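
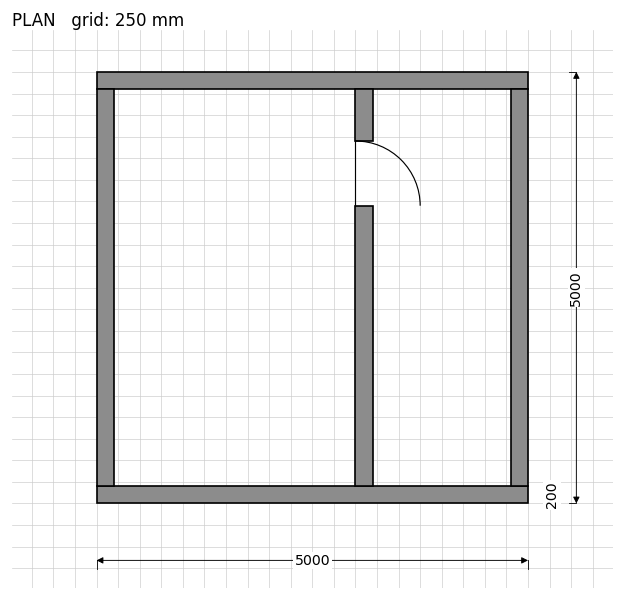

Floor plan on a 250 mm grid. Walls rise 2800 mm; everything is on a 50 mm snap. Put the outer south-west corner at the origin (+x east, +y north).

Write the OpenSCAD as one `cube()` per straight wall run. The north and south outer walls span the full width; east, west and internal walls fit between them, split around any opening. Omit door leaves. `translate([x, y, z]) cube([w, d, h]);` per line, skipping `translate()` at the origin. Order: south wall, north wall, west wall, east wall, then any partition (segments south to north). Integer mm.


cube([5000, 200, 2800]);
translate([0, 4800, 0]) cube([5000, 200, 2800]);
translate([0, 200, 0]) cube([200, 4600, 2800]);
translate([4800, 200, 0]) cube([200, 4600, 2800]);
translate([3000, 200, 0]) cube([200, 3250, 2800]);
translate([3000, 4200, 0]) cube([200, 600, 2800]);


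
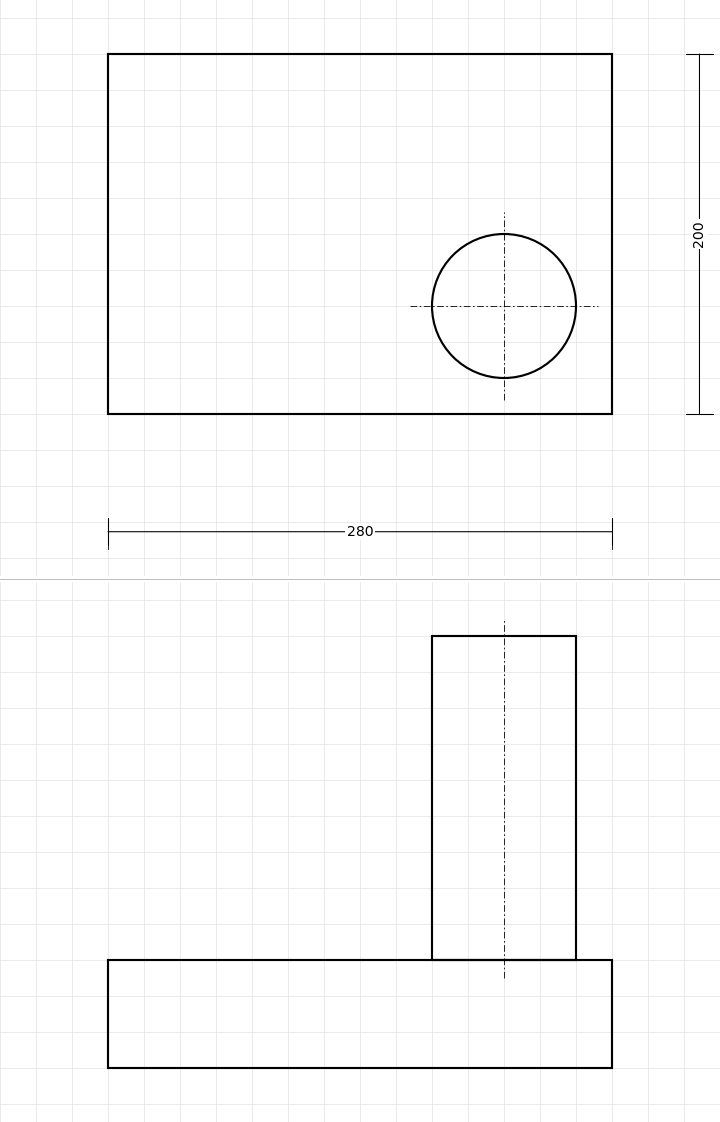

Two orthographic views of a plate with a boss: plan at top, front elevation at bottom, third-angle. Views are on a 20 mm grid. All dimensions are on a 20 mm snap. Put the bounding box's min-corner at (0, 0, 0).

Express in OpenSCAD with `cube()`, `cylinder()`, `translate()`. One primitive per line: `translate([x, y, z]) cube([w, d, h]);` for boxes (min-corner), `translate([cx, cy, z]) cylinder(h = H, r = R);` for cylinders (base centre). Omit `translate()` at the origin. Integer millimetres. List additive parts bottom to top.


cube([280, 200, 60]);
translate([220, 60, 60]) cylinder(h = 180, r = 40);


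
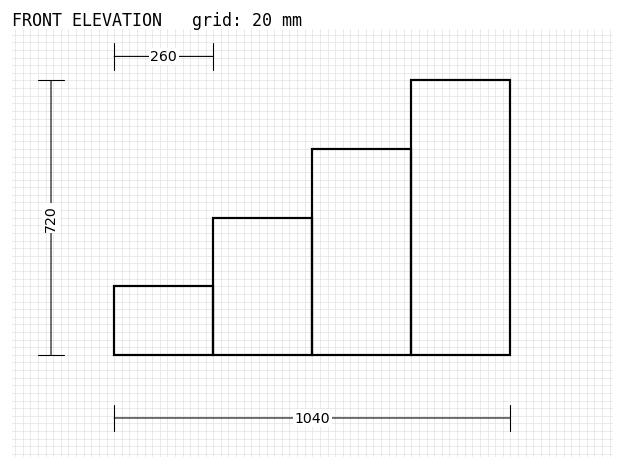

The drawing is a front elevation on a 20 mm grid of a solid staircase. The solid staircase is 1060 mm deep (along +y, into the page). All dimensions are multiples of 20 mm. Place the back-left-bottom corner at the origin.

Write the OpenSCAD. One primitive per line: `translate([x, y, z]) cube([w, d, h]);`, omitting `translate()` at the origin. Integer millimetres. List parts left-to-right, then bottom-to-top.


cube([260, 1060, 180]);
translate([260, 0, 0]) cube([260, 1060, 360]);
translate([520, 0, 0]) cube([260, 1060, 540]);
translate([780, 0, 0]) cube([260, 1060, 720]);


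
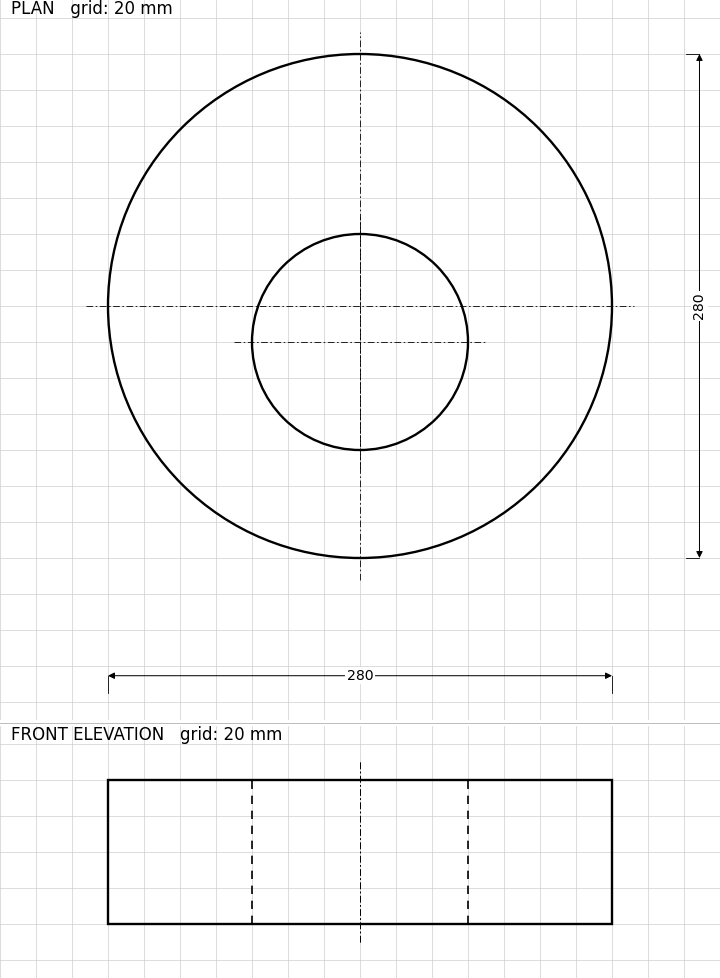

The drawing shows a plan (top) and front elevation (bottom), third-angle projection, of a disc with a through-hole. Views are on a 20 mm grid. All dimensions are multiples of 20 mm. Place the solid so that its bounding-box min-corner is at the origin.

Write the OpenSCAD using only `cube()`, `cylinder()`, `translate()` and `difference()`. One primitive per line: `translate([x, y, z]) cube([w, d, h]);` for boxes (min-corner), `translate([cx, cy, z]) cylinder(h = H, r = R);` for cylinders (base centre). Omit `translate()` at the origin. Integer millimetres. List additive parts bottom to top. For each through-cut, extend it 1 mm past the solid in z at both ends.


difference() {
  translate([140, 140, 0]) cylinder(h = 80, r = 140);
  translate([140, 120, -1]) cylinder(h = 82, r = 60);
}


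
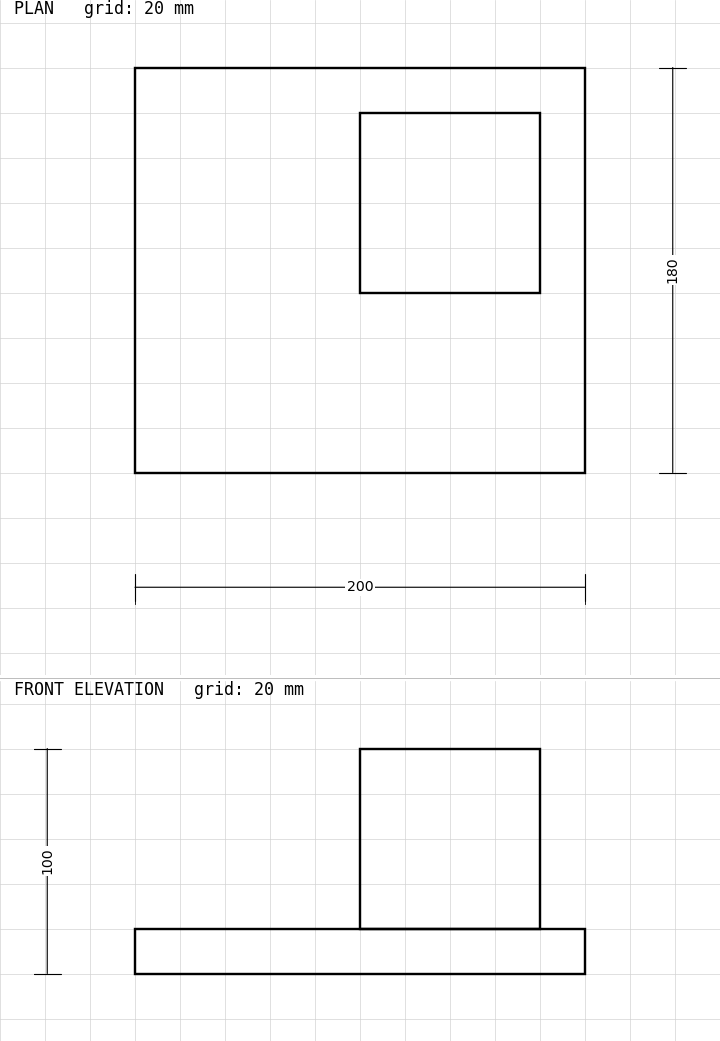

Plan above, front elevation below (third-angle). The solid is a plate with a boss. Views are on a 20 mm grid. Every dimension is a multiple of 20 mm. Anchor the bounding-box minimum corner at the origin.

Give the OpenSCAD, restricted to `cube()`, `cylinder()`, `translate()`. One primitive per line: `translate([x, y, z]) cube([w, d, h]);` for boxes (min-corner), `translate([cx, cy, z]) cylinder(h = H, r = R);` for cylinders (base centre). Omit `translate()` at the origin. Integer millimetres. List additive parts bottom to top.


cube([200, 180, 20]);
translate([100, 80, 20]) cube([80, 80, 80]);


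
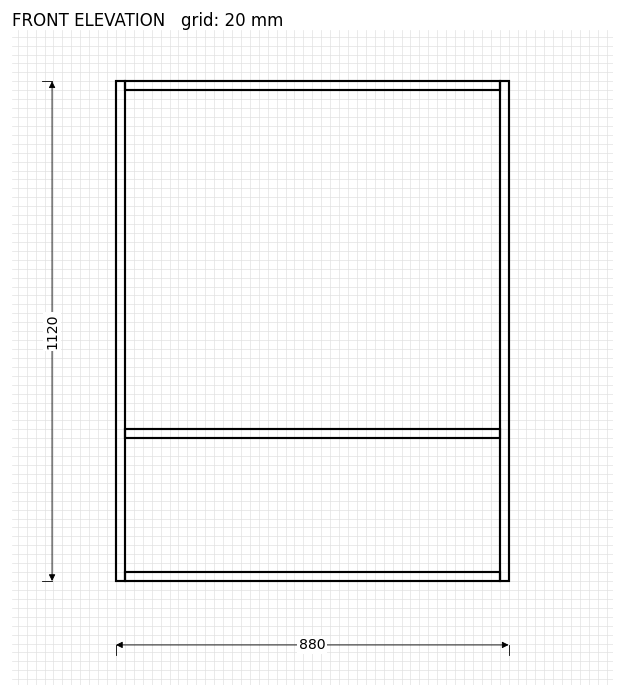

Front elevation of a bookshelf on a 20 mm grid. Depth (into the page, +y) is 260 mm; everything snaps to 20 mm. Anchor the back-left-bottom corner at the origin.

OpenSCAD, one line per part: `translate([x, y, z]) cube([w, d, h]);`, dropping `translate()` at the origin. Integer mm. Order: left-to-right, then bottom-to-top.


cube([20, 260, 1120]);
translate([20, 0, 0]) cube([840, 260, 20]);
translate([20, 0, 320]) cube([840, 260, 20]);
translate([20, 0, 1100]) cube([840, 260, 20]);
translate([860, 0, 0]) cube([20, 260, 1120]);


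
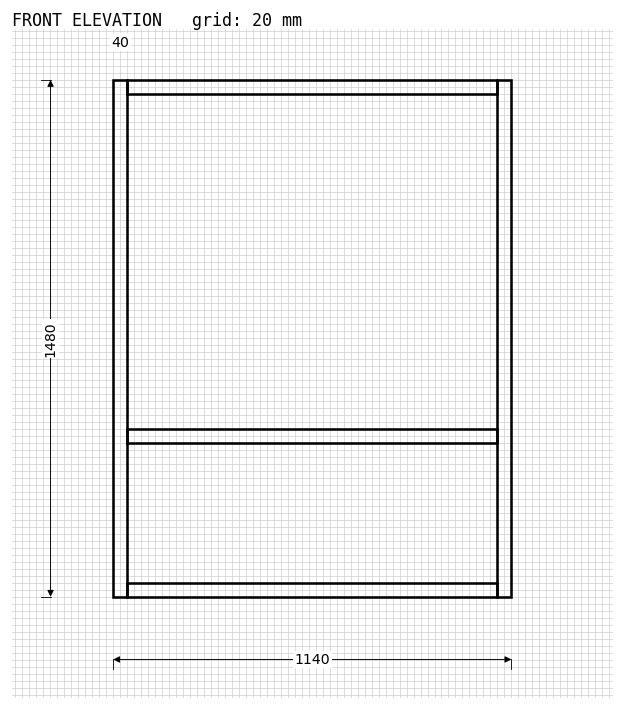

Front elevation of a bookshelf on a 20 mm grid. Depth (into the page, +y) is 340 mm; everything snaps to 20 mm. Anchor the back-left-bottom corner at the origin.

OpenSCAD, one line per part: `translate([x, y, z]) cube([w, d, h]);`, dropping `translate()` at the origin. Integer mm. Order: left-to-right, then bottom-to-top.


cube([40, 340, 1480]);
translate([40, 0, 0]) cube([1060, 340, 40]);
translate([40, 0, 440]) cube([1060, 340, 40]);
translate([40, 0, 1440]) cube([1060, 340, 40]);
translate([1100, 0, 0]) cube([40, 340, 1480]);


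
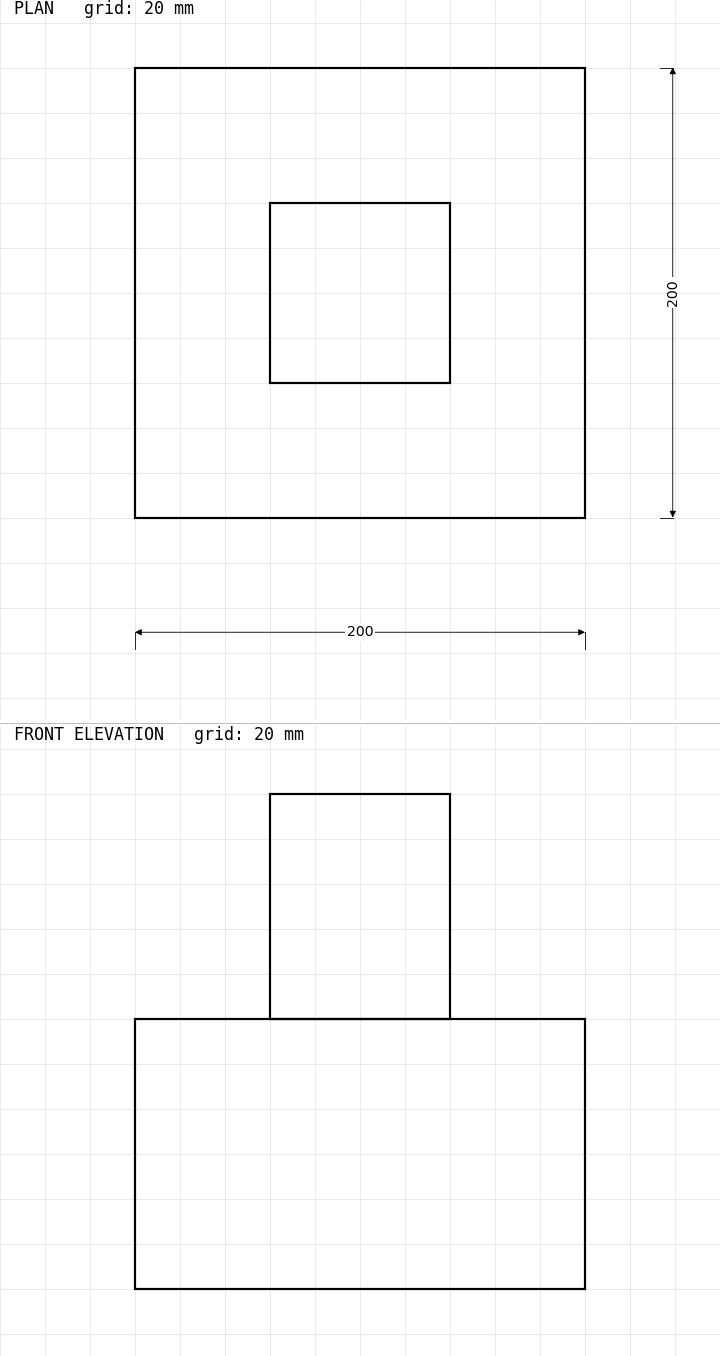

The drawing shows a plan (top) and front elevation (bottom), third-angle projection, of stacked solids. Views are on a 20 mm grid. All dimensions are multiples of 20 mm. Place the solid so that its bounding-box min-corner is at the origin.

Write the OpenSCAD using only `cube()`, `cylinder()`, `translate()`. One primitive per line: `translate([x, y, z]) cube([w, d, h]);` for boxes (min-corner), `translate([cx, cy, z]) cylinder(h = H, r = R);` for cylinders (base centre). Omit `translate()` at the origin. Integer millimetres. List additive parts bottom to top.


cube([200, 200, 120]);
translate([60, 60, 120]) cube([80, 80, 100]);


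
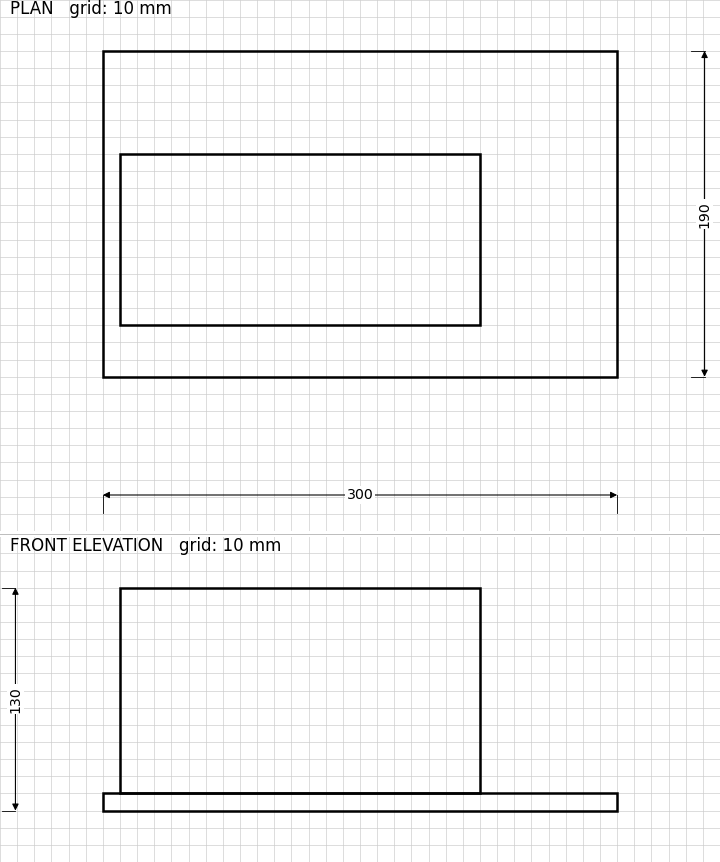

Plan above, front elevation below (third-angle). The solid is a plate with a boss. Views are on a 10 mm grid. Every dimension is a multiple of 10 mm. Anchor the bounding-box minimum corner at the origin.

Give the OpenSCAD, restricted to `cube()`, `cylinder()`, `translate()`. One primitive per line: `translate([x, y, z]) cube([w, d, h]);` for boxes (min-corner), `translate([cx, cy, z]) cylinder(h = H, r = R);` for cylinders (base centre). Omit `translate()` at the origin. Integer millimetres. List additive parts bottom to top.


cube([300, 190, 10]);
translate([10, 30, 10]) cube([210, 100, 120]);


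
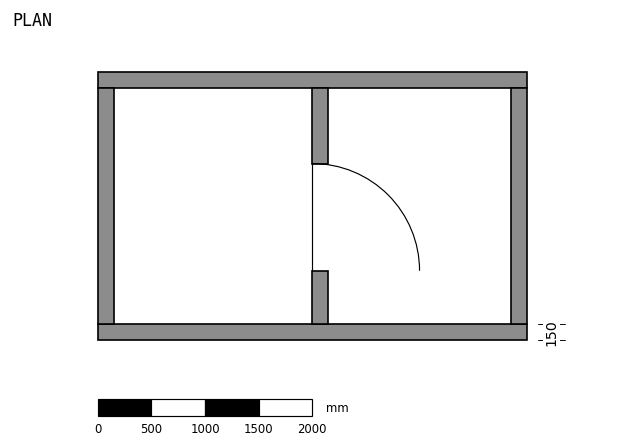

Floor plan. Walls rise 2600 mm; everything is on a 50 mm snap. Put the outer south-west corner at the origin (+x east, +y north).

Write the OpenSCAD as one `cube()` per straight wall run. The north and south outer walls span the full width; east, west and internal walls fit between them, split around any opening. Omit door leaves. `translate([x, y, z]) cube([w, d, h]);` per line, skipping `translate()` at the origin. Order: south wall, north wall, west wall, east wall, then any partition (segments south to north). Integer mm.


cube([4000, 150, 2600]);
translate([0, 2350, 0]) cube([4000, 150, 2600]);
translate([0, 150, 0]) cube([150, 2200, 2600]);
translate([3850, 150, 0]) cube([150, 2200, 2600]);
translate([2000, 150, 0]) cube([150, 500, 2600]);
translate([2000, 1650, 0]) cube([150, 700, 2600]);


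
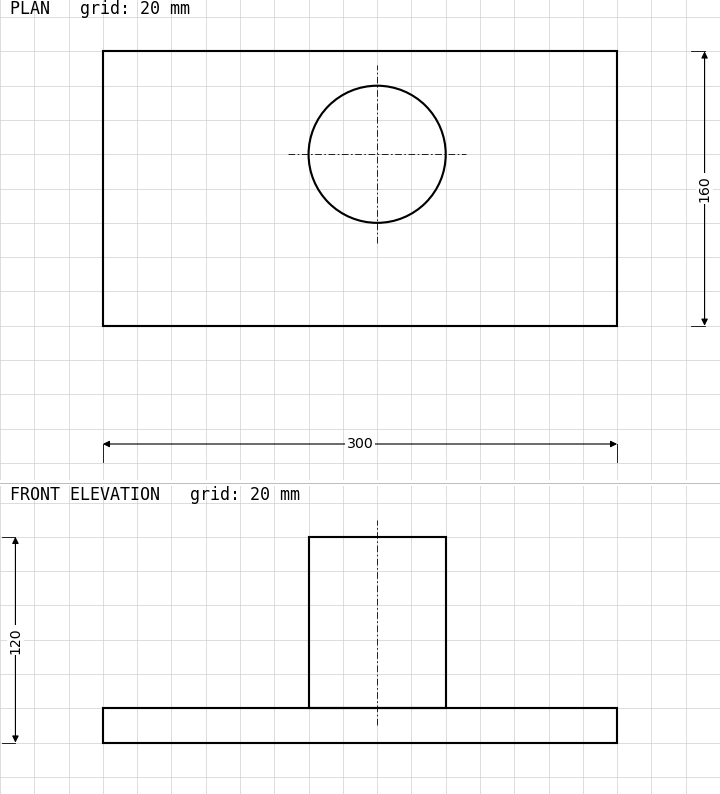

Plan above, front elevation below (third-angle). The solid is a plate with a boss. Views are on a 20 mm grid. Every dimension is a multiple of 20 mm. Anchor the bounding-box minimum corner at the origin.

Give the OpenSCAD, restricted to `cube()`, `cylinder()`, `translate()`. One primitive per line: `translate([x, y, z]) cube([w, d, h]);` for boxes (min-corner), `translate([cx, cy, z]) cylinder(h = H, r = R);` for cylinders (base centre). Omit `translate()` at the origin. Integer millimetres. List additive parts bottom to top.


cube([300, 160, 20]);
translate([160, 100, 20]) cylinder(h = 100, r = 40);


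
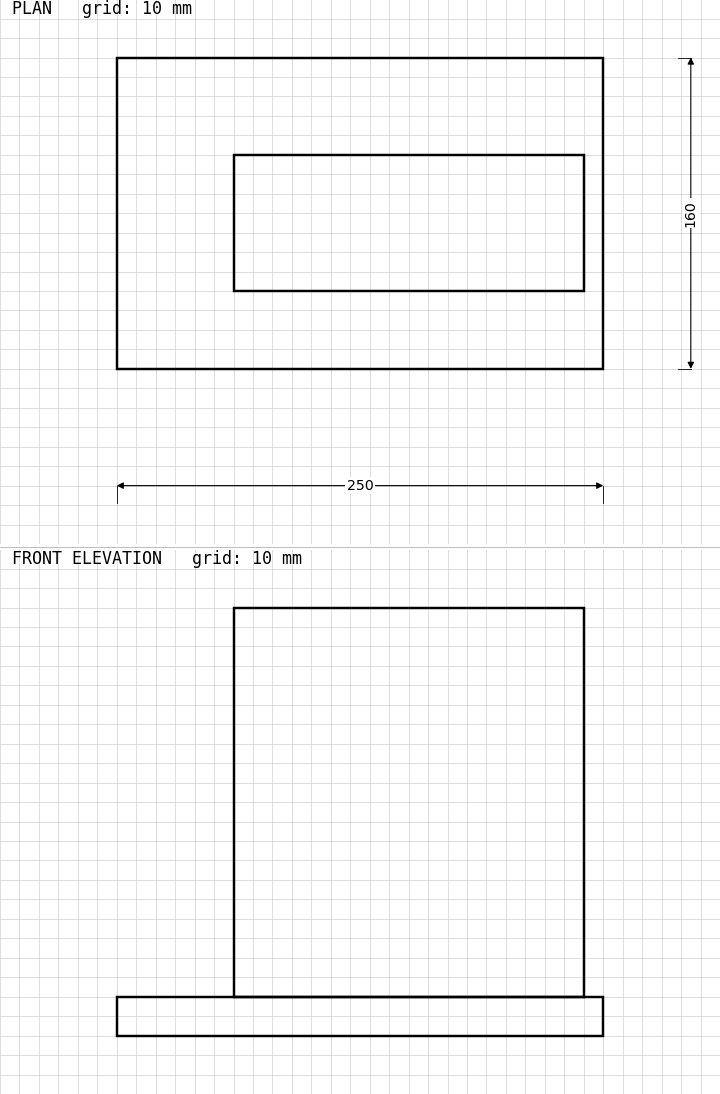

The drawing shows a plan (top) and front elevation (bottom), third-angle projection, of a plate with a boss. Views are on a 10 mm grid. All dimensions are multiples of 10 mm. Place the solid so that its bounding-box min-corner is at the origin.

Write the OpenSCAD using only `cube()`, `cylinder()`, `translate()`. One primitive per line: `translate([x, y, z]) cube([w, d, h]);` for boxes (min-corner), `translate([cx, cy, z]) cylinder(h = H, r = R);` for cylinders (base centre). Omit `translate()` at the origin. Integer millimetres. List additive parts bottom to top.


cube([250, 160, 20]);
translate([60, 40, 20]) cube([180, 70, 200]);


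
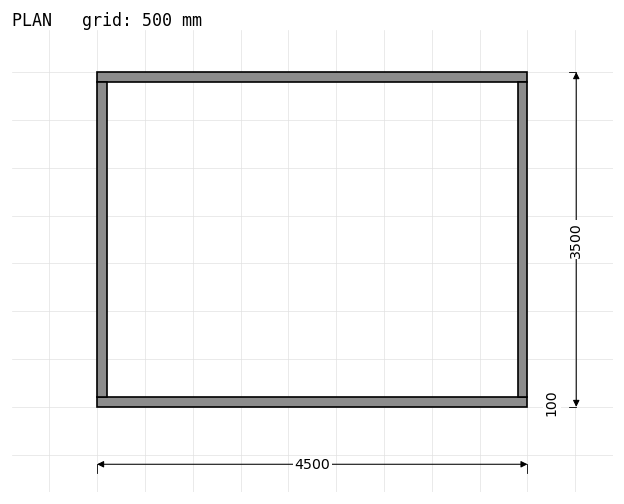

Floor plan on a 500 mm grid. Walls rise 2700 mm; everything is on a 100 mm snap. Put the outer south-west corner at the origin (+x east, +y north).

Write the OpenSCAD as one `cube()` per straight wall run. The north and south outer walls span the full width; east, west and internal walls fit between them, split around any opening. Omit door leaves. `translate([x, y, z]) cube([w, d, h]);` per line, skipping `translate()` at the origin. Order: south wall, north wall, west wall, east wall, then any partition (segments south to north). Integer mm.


cube([4500, 100, 2700]);
translate([0, 3400, 0]) cube([4500, 100, 2700]);
translate([0, 100, 0]) cube([100, 3300, 2700]);
translate([4400, 100, 0]) cube([100, 3300, 2700]);


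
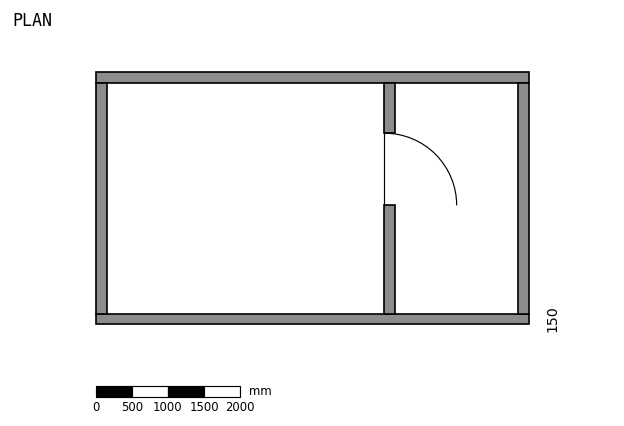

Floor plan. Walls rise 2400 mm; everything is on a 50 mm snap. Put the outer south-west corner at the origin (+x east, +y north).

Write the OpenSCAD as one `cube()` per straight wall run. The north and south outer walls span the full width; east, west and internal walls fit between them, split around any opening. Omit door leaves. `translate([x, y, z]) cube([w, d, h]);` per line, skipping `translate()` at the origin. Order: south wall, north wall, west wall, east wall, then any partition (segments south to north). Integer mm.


cube([6000, 150, 2400]);
translate([0, 3350, 0]) cube([6000, 150, 2400]);
translate([0, 150, 0]) cube([150, 3200, 2400]);
translate([5850, 150, 0]) cube([150, 3200, 2400]);
translate([4000, 150, 0]) cube([150, 1500, 2400]);
translate([4000, 2650, 0]) cube([150, 700, 2400]);


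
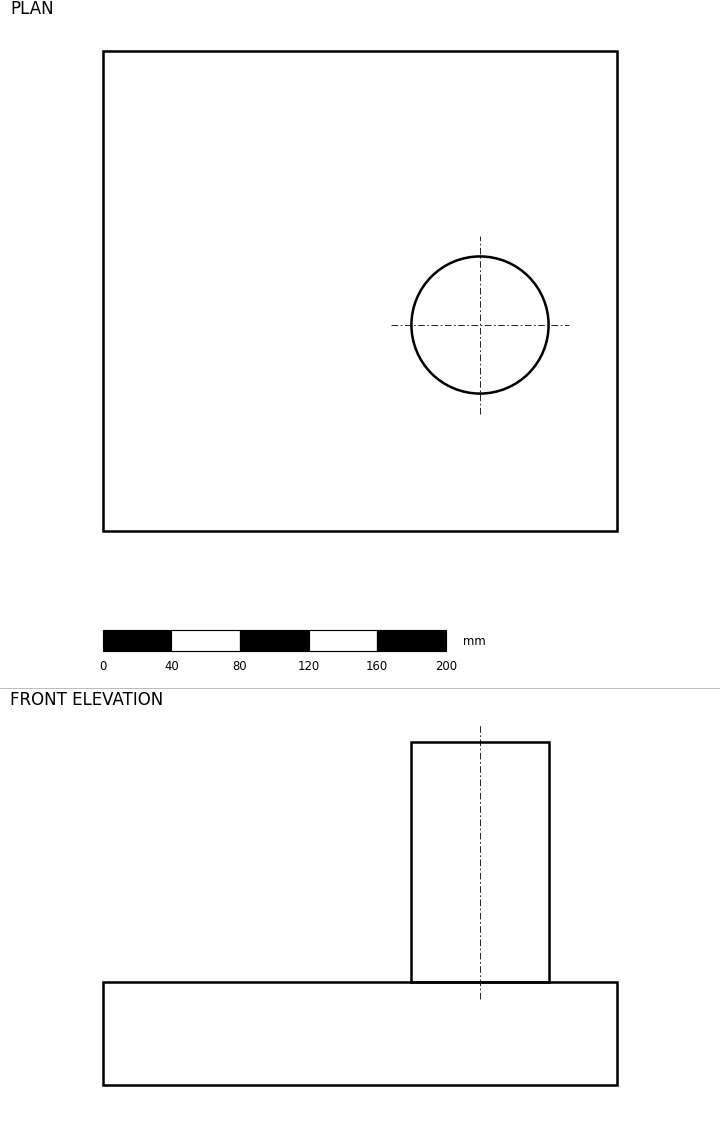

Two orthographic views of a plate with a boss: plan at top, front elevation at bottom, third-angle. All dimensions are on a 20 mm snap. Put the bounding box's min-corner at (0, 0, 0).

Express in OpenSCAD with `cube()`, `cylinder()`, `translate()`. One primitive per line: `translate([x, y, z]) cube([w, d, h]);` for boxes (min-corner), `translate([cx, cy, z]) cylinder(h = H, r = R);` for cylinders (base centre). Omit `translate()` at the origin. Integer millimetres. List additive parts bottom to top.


cube([300, 280, 60]);
translate([220, 120, 60]) cylinder(h = 140, r = 40);


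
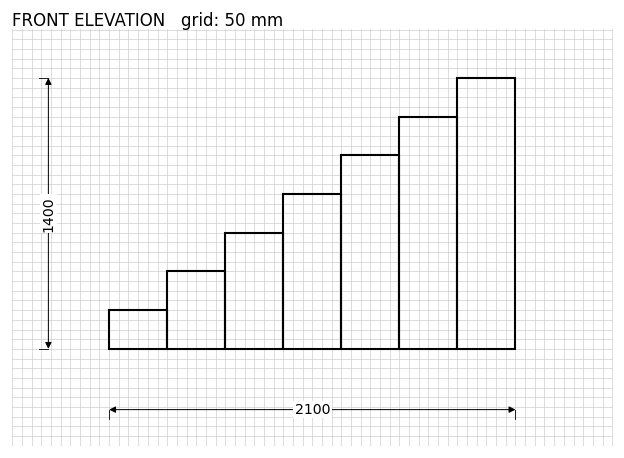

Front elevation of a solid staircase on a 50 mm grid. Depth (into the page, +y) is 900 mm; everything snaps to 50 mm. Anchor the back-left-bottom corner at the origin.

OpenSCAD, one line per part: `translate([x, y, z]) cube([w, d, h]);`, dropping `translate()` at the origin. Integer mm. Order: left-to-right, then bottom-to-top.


cube([300, 900, 200]);
translate([300, 0, 0]) cube([300, 900, 400]);
translate([600, 0, 0]) cube([300, 900, 600]);
translate([900, 0, 0]) cube([300, 900, 800]);
translate([1200, 0, 0]) cube([300, 900, 1000]);
translate([1500, 0, 0]) cube([300, 900, 1200]);
translate([1800, 0, 0]) cube([300, 900, 1400]);


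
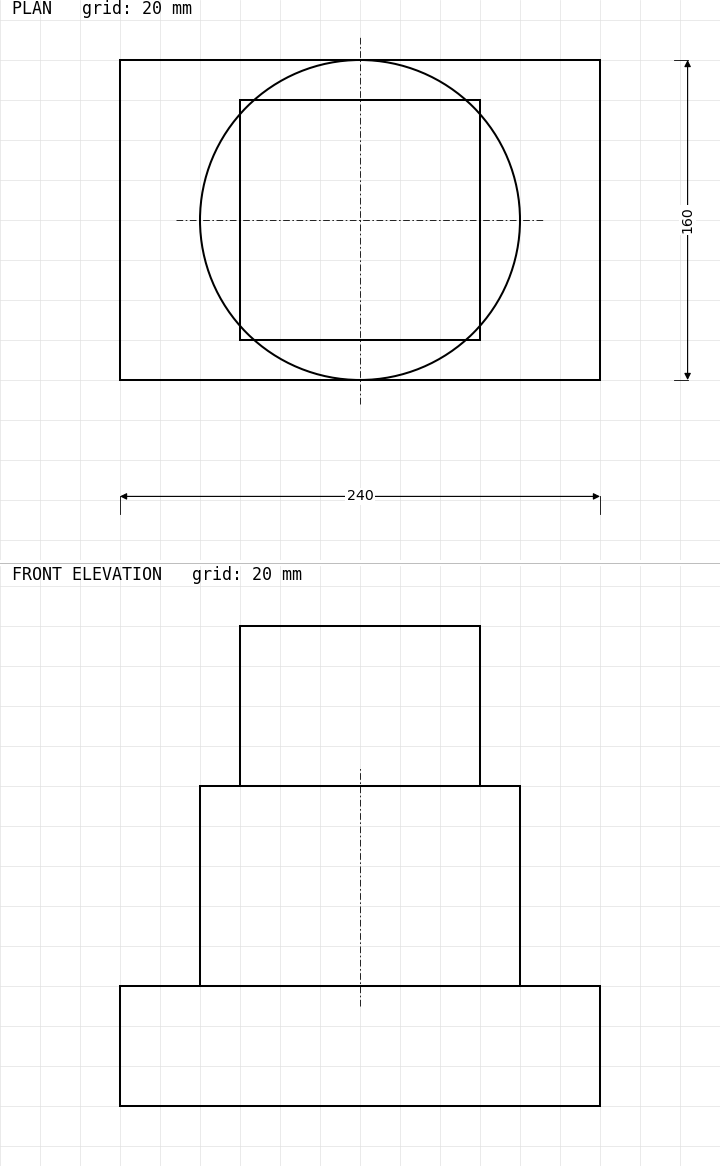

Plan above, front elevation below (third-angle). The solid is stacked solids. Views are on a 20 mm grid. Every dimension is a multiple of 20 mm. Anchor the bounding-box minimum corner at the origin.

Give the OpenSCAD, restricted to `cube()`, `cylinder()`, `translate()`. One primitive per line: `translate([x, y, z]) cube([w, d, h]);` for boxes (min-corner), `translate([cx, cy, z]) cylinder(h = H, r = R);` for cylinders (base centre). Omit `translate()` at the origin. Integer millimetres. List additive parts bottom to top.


cube([240, 160, 60]);
translate([120, 80, 60]) cylinder(h = 100, r = 80);
translate([60, 20, 160]) cube([120, 120, 80]);


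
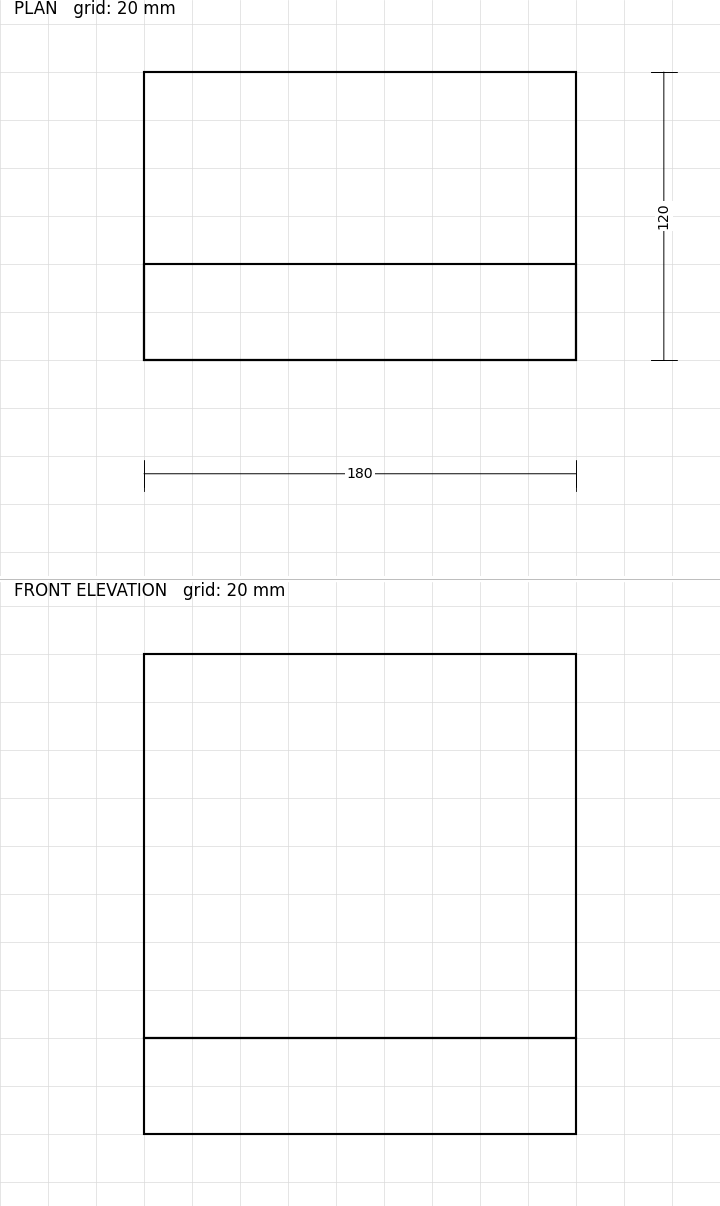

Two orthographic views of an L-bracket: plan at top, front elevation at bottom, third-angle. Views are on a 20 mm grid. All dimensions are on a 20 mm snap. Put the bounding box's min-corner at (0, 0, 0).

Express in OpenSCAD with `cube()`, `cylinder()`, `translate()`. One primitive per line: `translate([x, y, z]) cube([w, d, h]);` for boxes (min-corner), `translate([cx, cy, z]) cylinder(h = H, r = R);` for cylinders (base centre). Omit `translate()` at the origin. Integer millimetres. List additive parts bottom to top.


cube([180, 120, 40]);
translate([0, 0, 40]) cube([180, 40, 160]);


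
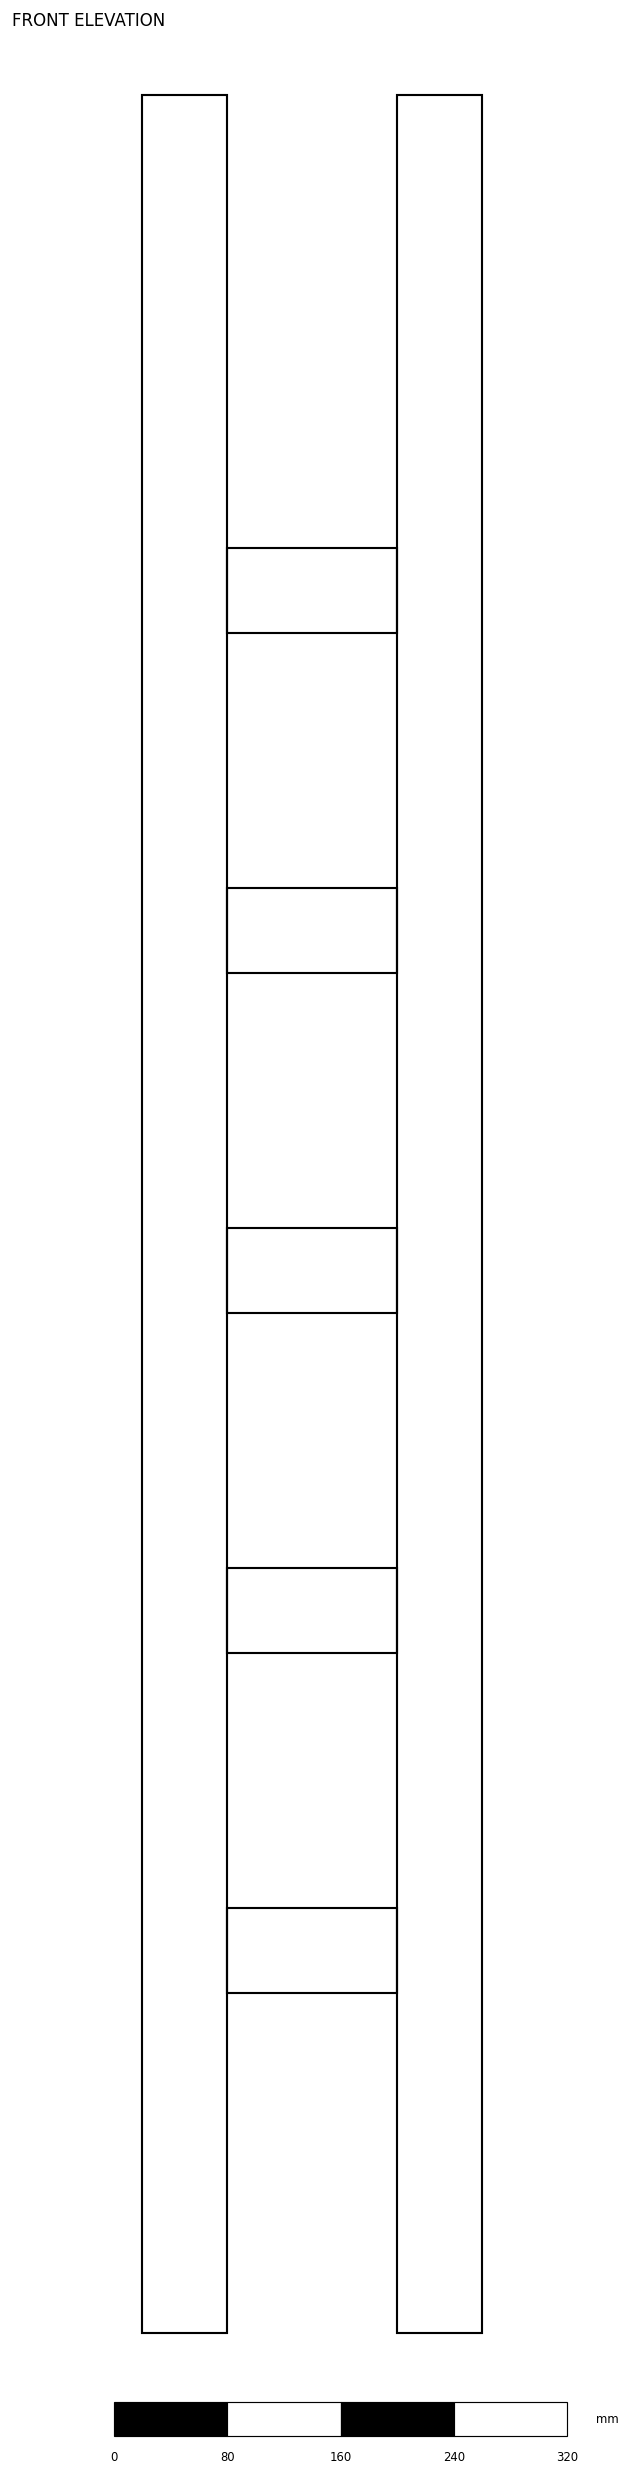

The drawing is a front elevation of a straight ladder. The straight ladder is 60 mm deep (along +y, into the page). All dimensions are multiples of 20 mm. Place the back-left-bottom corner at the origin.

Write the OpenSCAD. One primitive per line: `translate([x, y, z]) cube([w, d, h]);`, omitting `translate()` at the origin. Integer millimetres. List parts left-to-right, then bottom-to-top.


cube([60, 60, 1580]);
translate([60, 0, 240]) cube([120, 60, 60]);
translate([60, 0, 480]) cube([120, 60, 60]);
translate([60, 0, 720]) cube([120, 60, 60]);
translate([60, 0, 960]) cube([120, 60, 60]);
translate([60, 0, 1200]) cube([120, 60, 60]);
translate([180, 0, 0]) cube([60, 60, 1580]);


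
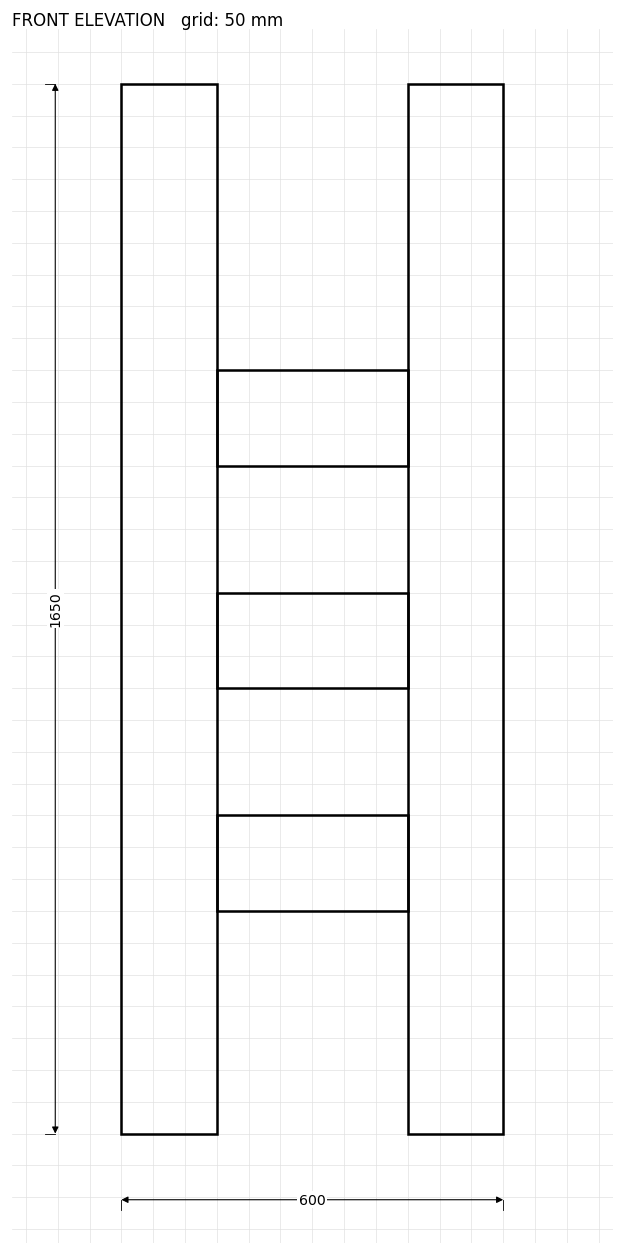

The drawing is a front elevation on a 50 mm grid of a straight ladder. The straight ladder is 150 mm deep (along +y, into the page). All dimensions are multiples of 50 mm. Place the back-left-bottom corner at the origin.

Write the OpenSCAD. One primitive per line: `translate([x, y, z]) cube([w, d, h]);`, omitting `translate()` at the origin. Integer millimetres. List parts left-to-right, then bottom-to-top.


cube([150, 150, 1650]);
translate([150, 0, 350]) cube([300, 150, 150]);
translate([150, 0, 700]) cube([300, 150, 150]);
translate([150, 0, 1050]) cube([300, 150, 150]);
translate([450, 0, 0]) cube([150, 150, 1650]);


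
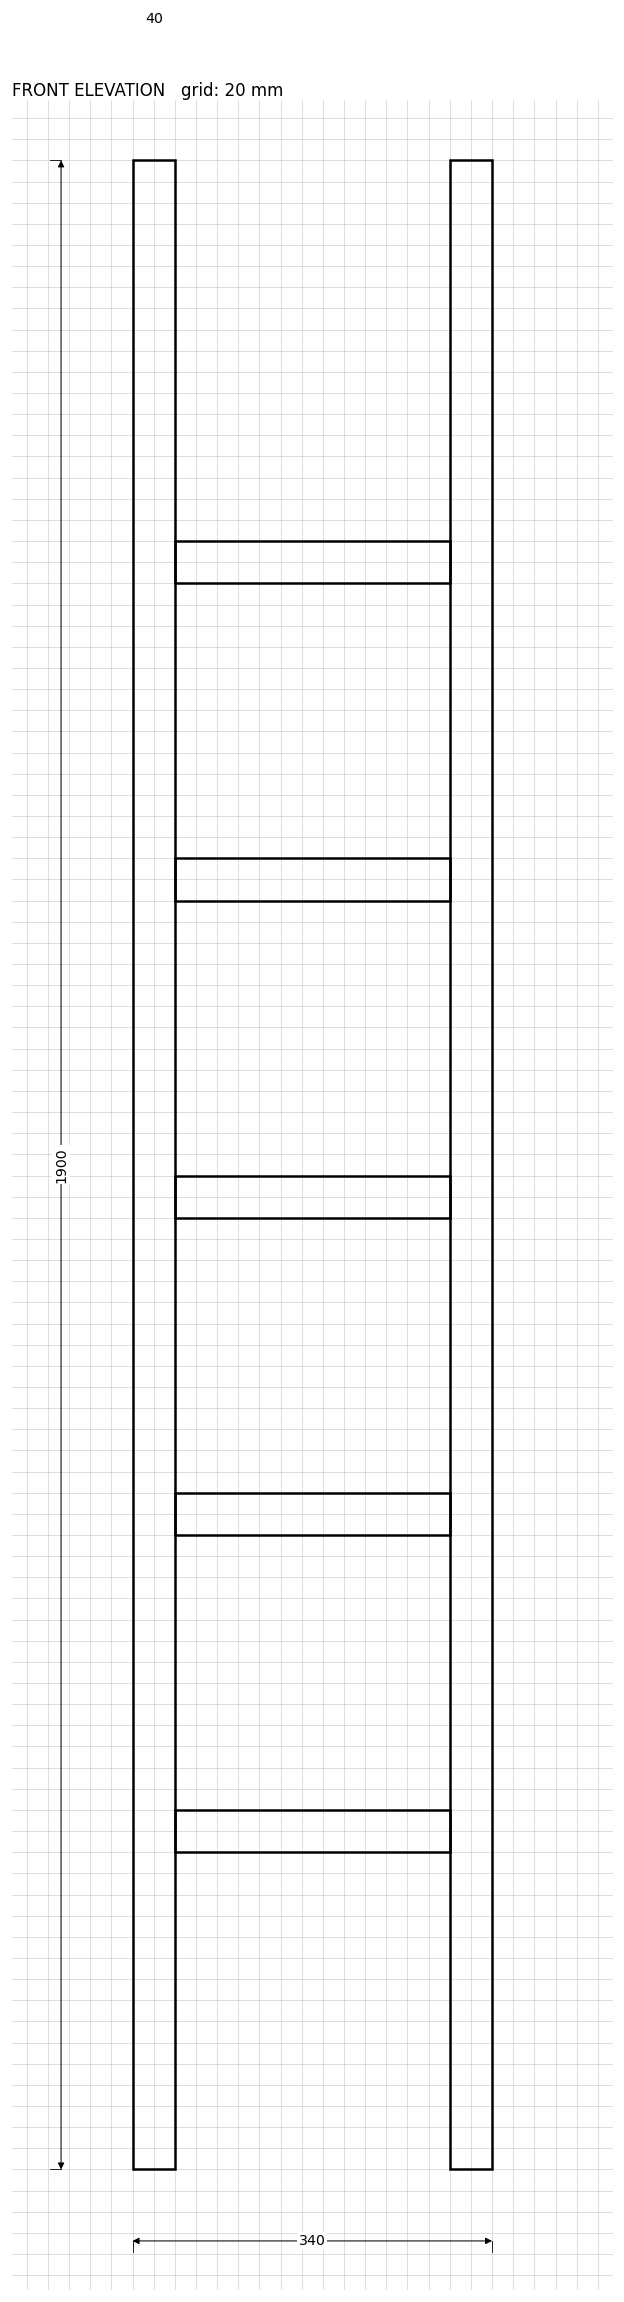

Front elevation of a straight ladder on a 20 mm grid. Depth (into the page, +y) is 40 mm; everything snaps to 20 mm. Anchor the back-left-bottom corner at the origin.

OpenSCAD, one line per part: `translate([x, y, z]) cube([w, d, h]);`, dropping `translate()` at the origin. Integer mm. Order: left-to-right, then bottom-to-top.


cube([40, 40, 1900]);
translate([40, 0, 300]) cube([260, 40, 40]);
translate([40, 0, 600]) cube([260, 40, 40]);
translate([40, 0, 900]) cube([260, 40, 40]);
translate([40, 0, 1200]) cube([260, 40, 40]);
translate([40, 0, 1500]) cube([260, 40, 40]);
translate([300, 0, 0]) cube([40, 40, 1900]);


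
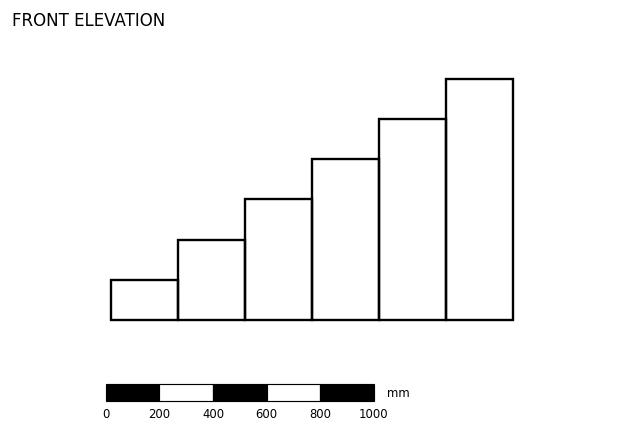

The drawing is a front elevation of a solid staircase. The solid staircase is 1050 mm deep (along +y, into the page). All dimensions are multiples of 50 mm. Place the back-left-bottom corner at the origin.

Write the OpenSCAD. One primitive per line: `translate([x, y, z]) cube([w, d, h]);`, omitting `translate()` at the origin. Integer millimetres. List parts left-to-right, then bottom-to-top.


cube([250, 1050, 150]);
translate([250, 0, 0]) cube([250, 1050, 300]);
translate([500, 0, 0]) cube([250, 1050, 450]);
translate([750, 0, 0]) cube([250, 1050, 600]);
translate([1000, 0, 0]) cube([250, 1050, 750]);
translate([1250, 0, 0]) cube([250, 1050, 900]);


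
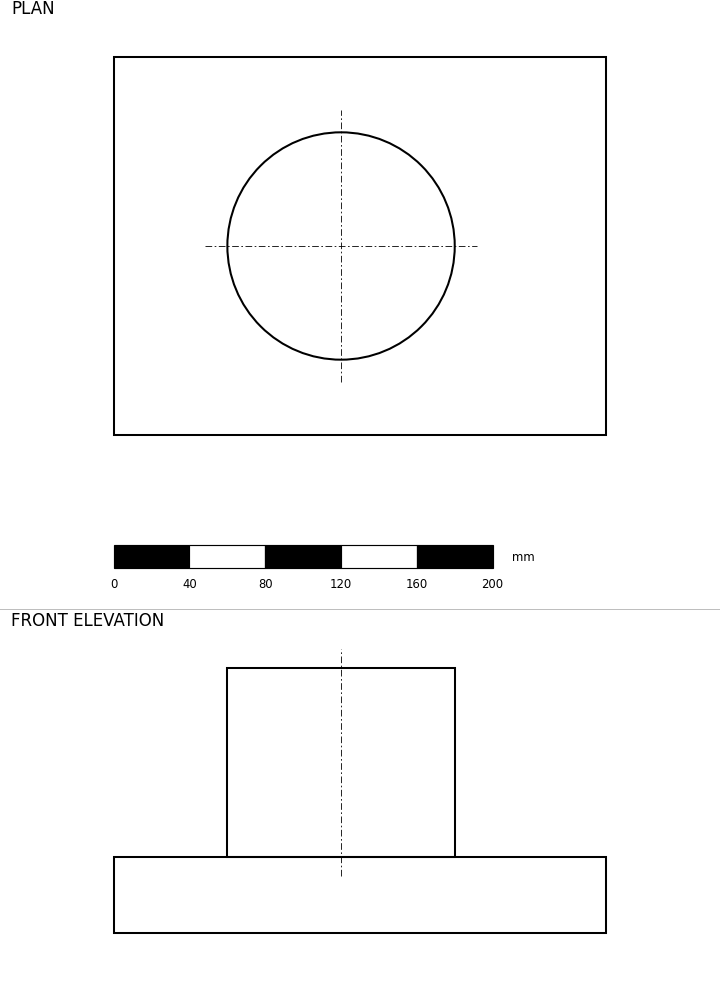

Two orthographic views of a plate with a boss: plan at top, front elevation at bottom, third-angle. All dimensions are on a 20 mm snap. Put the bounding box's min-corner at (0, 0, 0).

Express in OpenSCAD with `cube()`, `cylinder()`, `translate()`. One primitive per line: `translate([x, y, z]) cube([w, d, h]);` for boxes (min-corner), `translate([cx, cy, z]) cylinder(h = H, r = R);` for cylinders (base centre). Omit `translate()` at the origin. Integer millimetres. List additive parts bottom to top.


cube([260, 200, 40]);
translate([120, 100, 40]) cylinder(h = 100, r = 60);


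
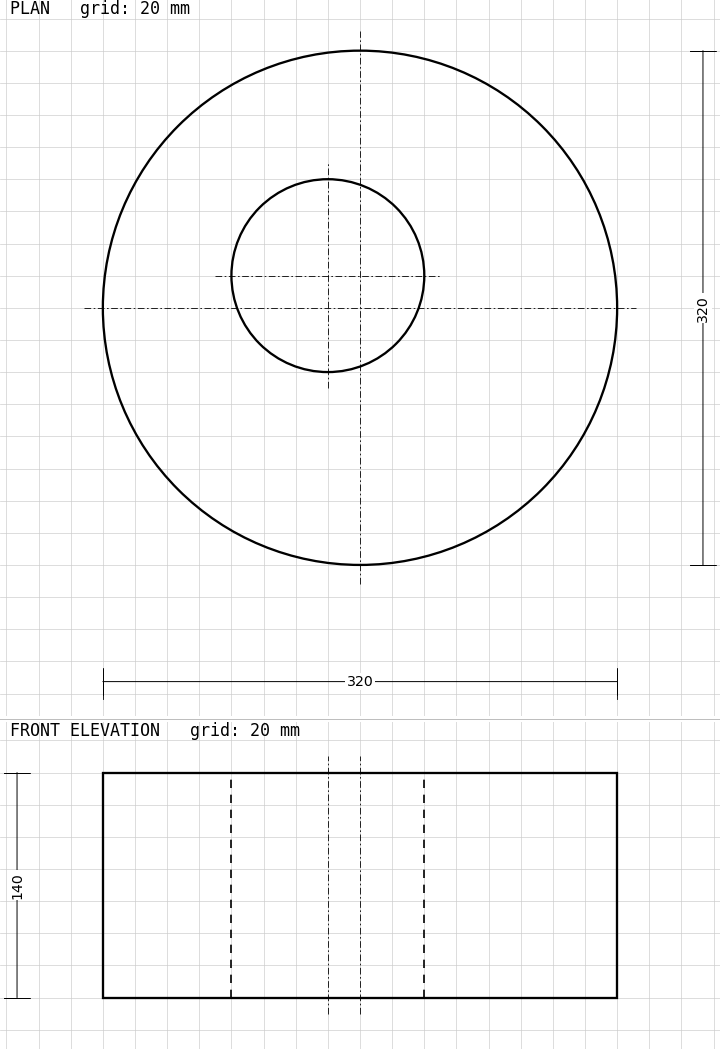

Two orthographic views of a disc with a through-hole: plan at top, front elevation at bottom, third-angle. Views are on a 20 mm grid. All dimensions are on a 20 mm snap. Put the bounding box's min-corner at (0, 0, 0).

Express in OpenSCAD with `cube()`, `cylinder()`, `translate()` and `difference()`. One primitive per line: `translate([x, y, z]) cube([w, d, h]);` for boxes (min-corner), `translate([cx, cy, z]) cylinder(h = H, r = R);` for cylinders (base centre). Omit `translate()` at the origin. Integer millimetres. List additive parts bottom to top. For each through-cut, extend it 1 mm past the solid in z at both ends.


difference() {
  translate([160, 160, 0]) cylinder(h = 140, r = 160);
  translate([140, 180, -1]) cylinder(h = 142, r = 60);
}


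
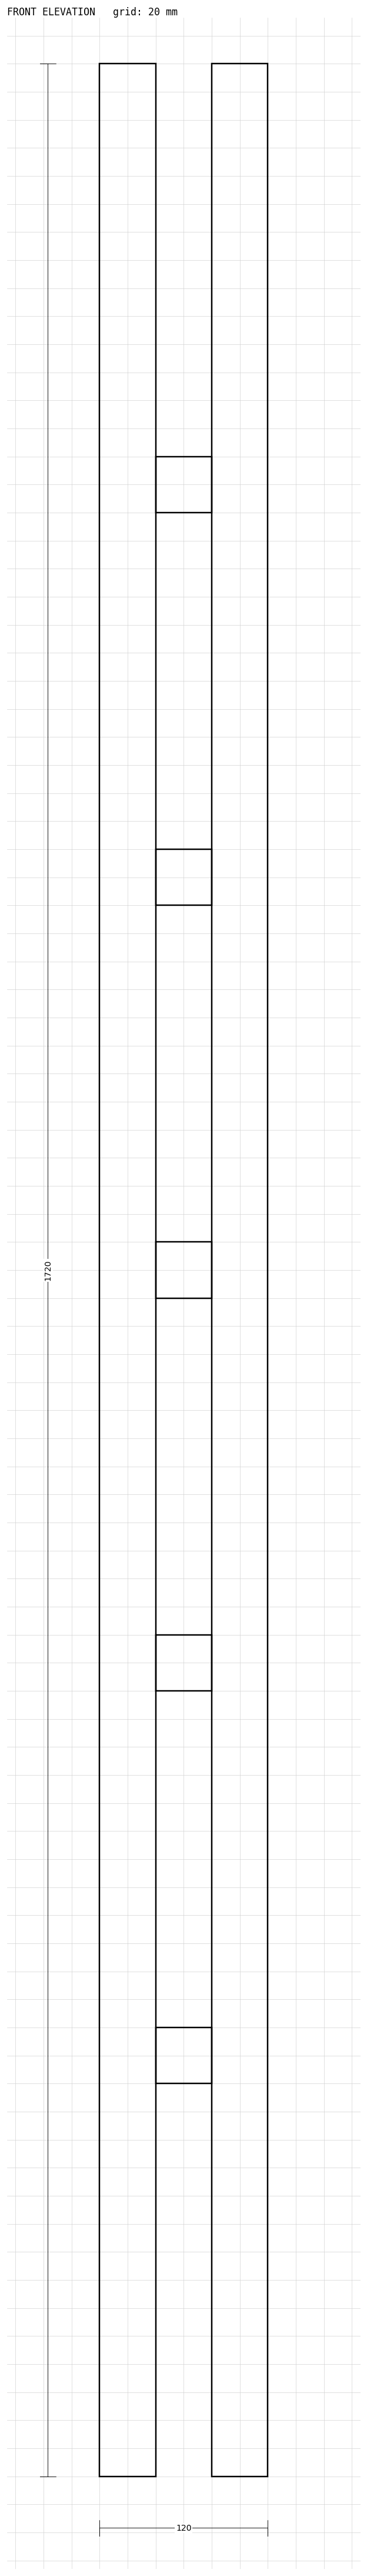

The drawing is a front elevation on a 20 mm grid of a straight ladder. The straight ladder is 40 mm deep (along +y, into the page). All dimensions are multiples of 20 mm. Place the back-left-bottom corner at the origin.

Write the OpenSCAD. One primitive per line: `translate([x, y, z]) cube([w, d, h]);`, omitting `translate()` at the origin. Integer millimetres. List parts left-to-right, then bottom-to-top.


cube([40, 40, 1720]);
translate([40, 0, 280]) cube([40, 40, 40]);
translate([40, 0, 560]) cube([40, 40, 40]);
translate([40, 0, 840]) cube([40, 40, 40]);
translate([40, 0, 1120]) cube([40, 40, 40]);
translate([40, 0, 1400]) cube([40, 40, 40]);
translate([80, 0, 0]) cube([40, 40, 1720]);


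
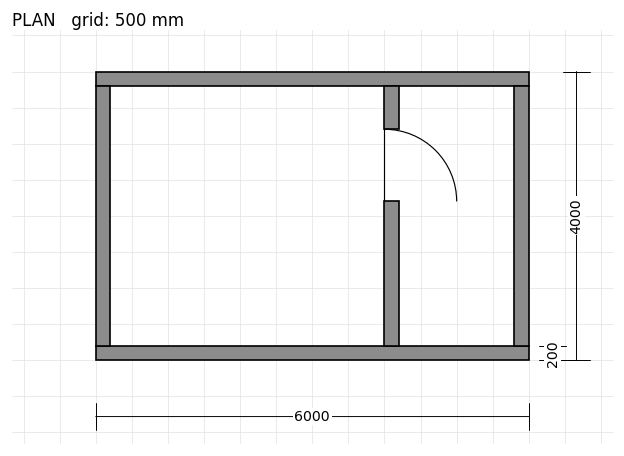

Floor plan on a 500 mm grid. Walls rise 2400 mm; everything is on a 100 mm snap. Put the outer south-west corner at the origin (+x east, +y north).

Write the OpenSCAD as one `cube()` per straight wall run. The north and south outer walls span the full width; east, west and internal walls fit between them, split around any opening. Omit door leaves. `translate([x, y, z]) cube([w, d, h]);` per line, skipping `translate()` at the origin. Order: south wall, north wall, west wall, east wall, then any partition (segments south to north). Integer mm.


cube([6000, 200, 2400]);
translate([0, 3800, 0]) cube([6000, 200, 2400]);
translate([0, 200, 0]) cube([200, 3600, 2400]);
translate([5800, 200, 0]) cube([200, 3600, 2400]);
translate([4000, 200, 0]) cube([200, 2000, 2400]);
translate([4000, 3200, 0]) cube([200, 600, 2400]);


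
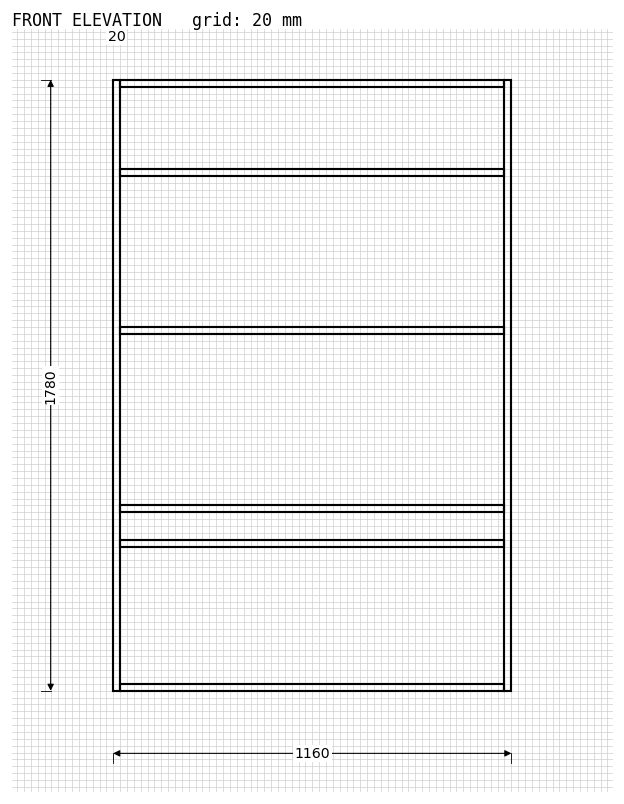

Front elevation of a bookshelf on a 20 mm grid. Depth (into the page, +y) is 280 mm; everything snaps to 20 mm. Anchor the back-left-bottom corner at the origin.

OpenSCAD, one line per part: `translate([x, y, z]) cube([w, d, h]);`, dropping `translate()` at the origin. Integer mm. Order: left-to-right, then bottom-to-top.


cube([20, 280, 1780]);
translate([20, 0, 0]) cube([1120, 280, 20]);
translate([20, 0, 420]) cube([1120, 280, 20]);
translate([20, 0, 520]) cube([1120, 280, 20]);
translate([20, 0, 1040]) cube([1120, 280, 20]);
translate([20, 0, 1500]) cube([1120, 280, 20]);
translate([20, 0, 1760]) cube([1120, 280, 20]);
translate([1140, 0, 0]) cube([20, 280, 1780]);


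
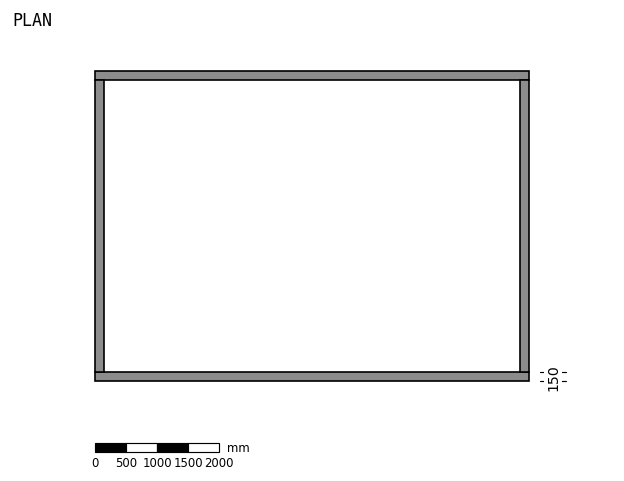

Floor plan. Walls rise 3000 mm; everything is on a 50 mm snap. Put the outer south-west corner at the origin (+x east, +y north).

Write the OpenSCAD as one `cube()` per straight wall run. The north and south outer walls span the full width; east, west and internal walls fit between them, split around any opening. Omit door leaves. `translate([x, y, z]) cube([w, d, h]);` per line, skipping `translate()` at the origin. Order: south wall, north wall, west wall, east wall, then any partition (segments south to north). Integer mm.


cube([7000, 150, 3000]);
translate([0, 4850, 0]) cube([7000, 150, 3000]);
translate([0, 150, 0]) cube([150, 4700, 3000]);
translate([6850, 150, 0]) cube([150, 4700, 3000]);


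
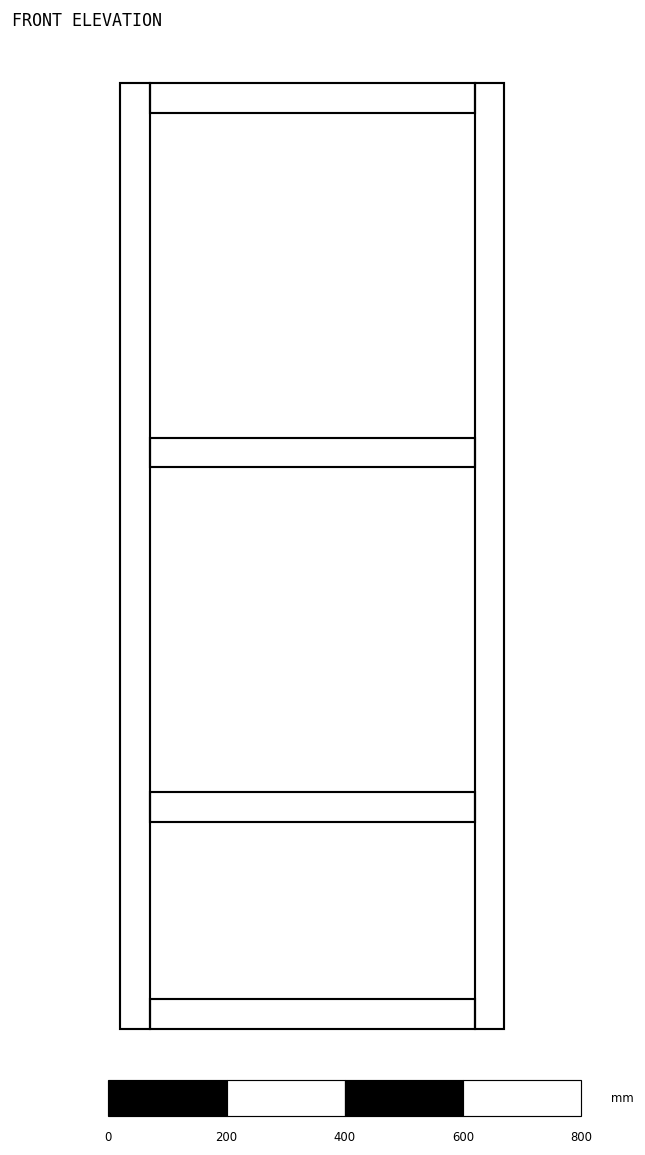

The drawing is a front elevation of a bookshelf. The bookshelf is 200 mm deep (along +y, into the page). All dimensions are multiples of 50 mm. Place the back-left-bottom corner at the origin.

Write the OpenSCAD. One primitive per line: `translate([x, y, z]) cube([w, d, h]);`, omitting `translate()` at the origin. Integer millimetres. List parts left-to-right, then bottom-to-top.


cube([50, 200, 1600]);
translate([50, 0, 0]) cube([550, 200, 50]);
translate([50, 0, 350]) cube([550, 200, 50]);
translate([50, 0, 950]) cube([550, 200, 50]);
translate([50, 0, 1550]) cube([550, 200, 50]);
translate([600, 0, 0]) cube([50, 200, 1600]);


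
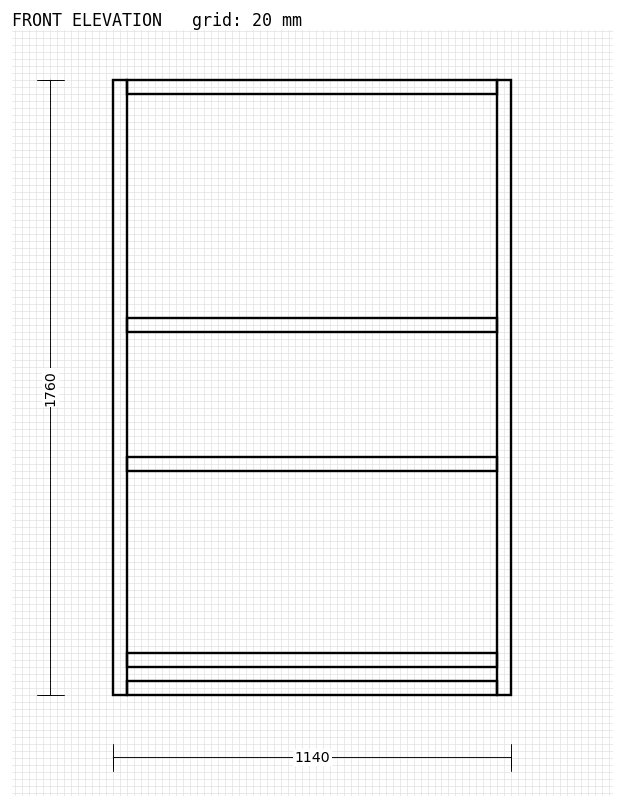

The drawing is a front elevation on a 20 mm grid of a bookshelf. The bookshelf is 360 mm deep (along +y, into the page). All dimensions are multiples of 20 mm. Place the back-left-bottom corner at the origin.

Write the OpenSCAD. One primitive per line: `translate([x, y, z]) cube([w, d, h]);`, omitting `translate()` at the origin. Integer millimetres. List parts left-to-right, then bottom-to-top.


cube([40, 360, 1760]);
translate([40, 0, 0]) cube([1060, 360, 40]);
translate([40, 0, 80]) cube([1060, 360, 40]);
translate([40, 0, 640]) cube([1060, 360, 40]);
translate([40, 0, 1040]) cube([1060, 360, 40]);
translate([40, 0, 1720]) cube([1060, 360, 40]);
translate([1100, 0, 0]) cube([40, 360, 1760]);


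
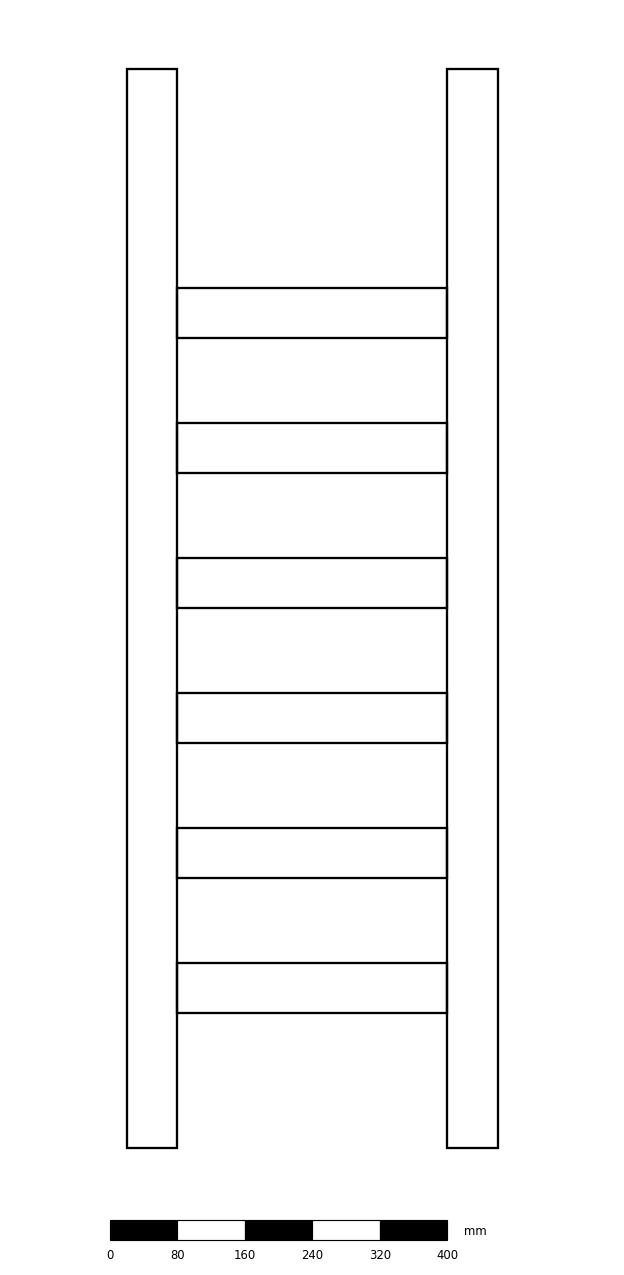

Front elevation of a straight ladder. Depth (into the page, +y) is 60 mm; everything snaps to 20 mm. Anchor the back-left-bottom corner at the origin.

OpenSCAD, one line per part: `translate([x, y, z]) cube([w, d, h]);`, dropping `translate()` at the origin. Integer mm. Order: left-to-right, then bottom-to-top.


cube([60, 60, 1280]);
translate([60, 0, 160]) cube([320, 60, 60]);
translate([60, 0, 320]) cube([320, 60, 60]);
translate([60, 0, 480]) cube([320, 60, 60]);
translate([60, 0, 640]) cube([320, 60, 60]);
translate([60, 0, 800]) cube([320, 60, 60]);
translate([60, 0, 960]) cube([320, 60, 60]);
translate([380, 0, 0]) cube([60, 60, 1280]);


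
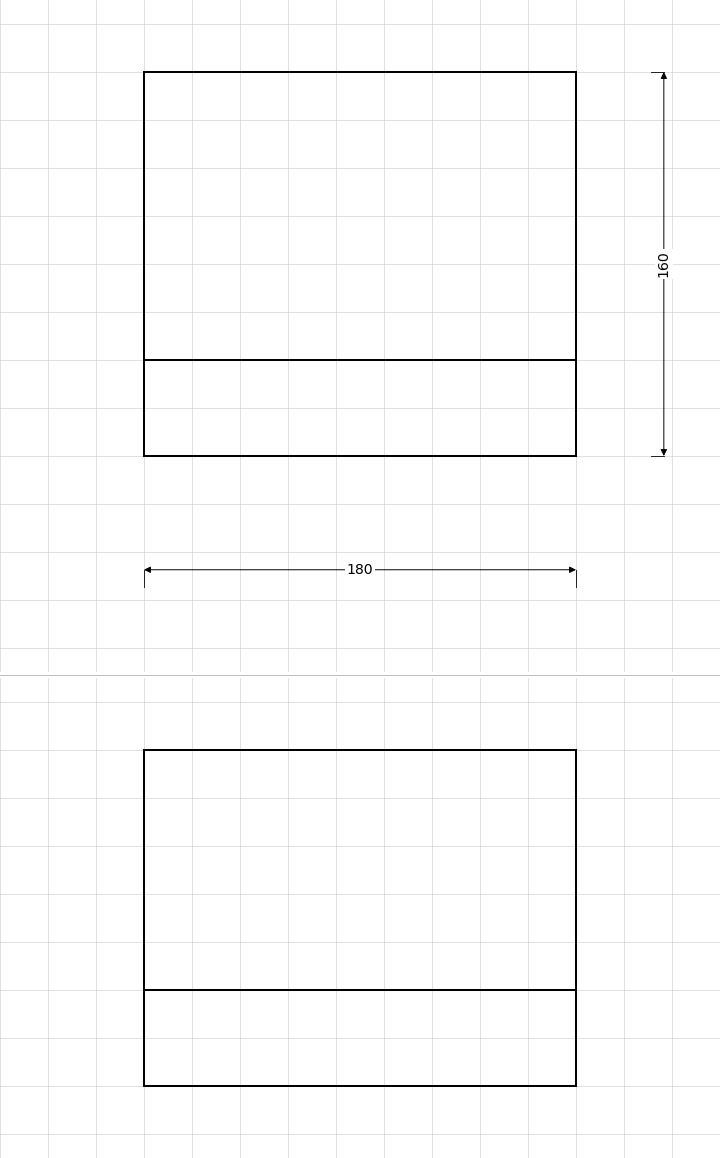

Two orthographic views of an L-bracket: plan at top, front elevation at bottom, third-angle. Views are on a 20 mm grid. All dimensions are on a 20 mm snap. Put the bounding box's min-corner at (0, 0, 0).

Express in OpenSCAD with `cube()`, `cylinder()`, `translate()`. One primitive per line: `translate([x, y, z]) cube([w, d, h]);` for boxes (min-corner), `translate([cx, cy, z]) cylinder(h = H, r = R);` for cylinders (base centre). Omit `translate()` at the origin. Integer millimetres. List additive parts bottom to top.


cube([180, 160, 40]);
translate([0, 0, 40]) cube([180, 40, 100]);


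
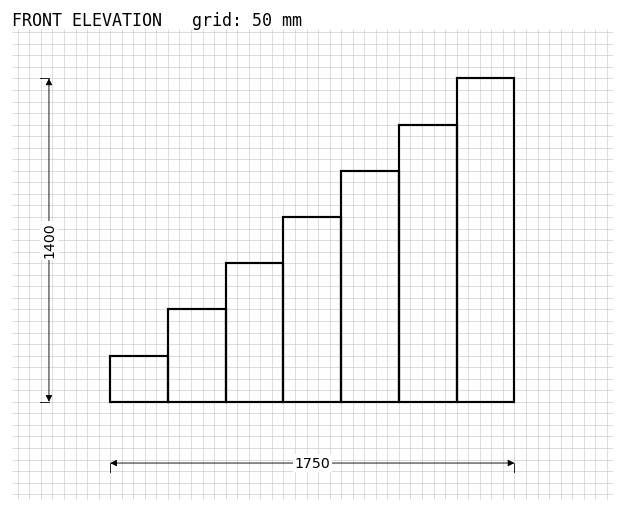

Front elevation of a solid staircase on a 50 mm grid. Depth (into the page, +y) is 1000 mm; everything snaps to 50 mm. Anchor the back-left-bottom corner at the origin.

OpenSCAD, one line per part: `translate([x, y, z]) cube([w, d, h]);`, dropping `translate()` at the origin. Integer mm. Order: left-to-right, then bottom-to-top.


cube([250, 1000, 200]);
translate([250, 0, 0]) cube([250, 1000, 400]);
translate([500, 0, 0]) cube([250, 1000, 600]);
translate([750, 0, 0]) cube([250, 1000, 800]);
translate([1000, 0, 0]) cube([250, 1000, 1000]);
translate([1250, 0, 0]) cube([250, 1000, 1200]);
translate([1500, 0, 0]) cube([250, 1000, 1400]);


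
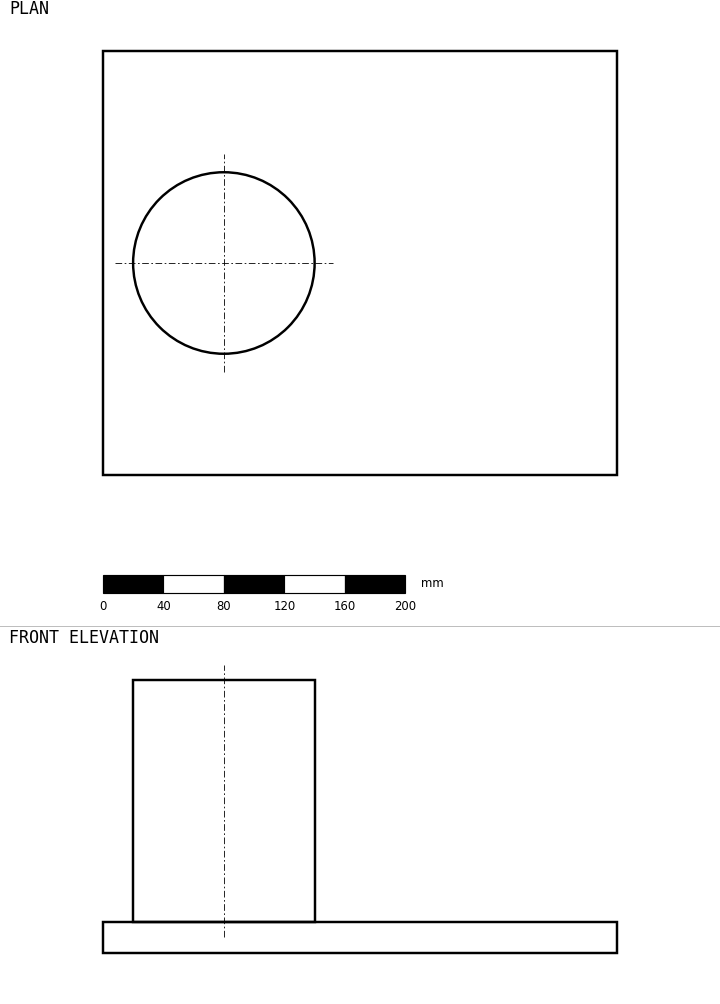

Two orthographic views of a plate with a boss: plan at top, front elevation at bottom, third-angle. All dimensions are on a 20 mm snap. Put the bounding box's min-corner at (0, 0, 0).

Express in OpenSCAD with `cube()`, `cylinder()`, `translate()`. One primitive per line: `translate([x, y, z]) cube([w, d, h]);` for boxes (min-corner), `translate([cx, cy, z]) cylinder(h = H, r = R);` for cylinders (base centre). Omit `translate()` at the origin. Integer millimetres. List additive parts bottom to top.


cube([340, 280, 20]);
translate([80, 140, 20]) cylinder(h = 160, r = 60);


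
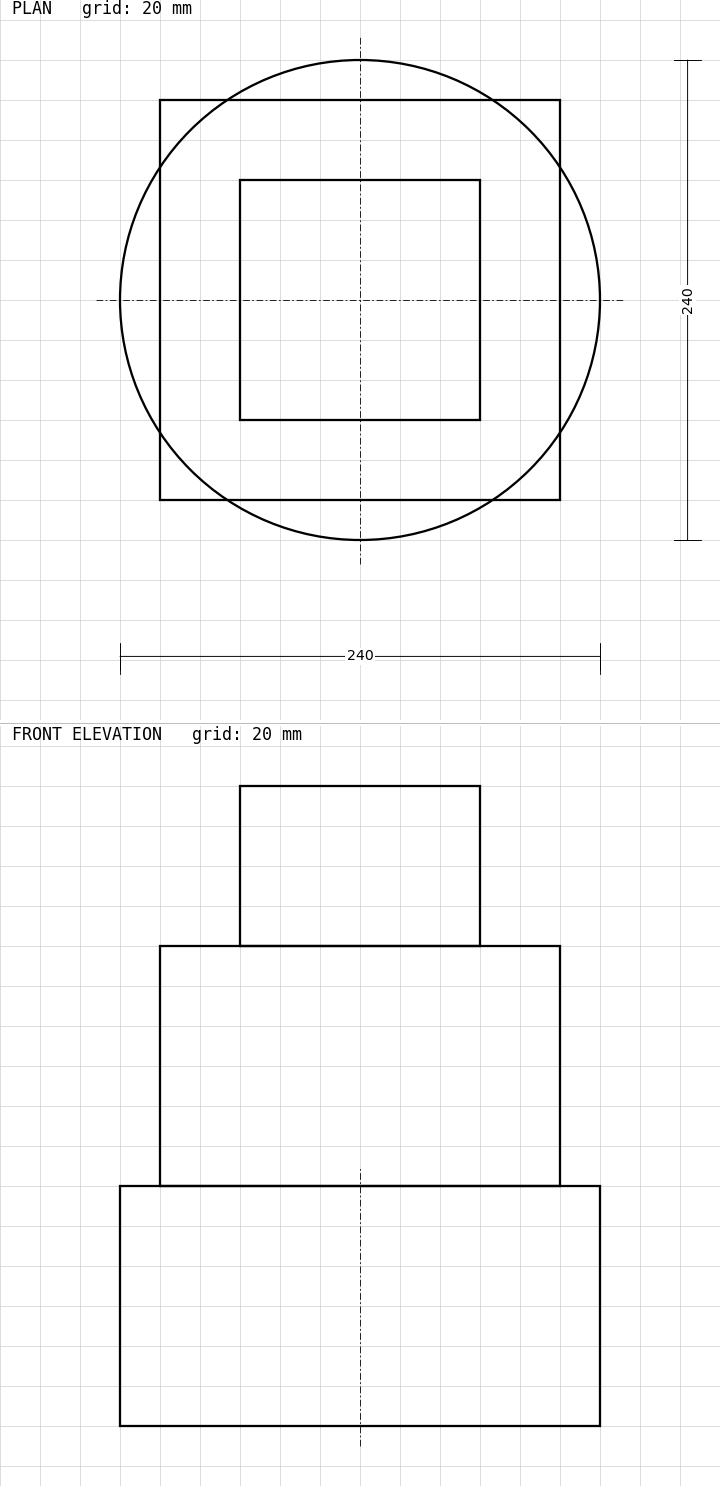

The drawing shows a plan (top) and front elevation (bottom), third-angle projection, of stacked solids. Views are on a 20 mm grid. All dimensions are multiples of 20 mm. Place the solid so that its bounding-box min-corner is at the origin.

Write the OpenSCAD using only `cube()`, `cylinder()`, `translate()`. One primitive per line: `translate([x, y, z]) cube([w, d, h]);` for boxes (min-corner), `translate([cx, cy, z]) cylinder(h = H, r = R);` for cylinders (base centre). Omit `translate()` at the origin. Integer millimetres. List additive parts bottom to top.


translate([120, 120, 0]) cylinder(h = 120, r = 120);
translate([20, 20, 120]) cube([200, 200, 120]);
translate([60, 60, 240]) cube([120, 120, 80]);
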